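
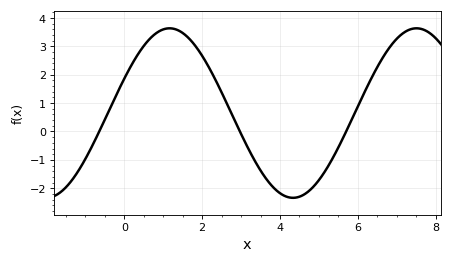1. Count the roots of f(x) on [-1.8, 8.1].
3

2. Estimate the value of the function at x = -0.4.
0.722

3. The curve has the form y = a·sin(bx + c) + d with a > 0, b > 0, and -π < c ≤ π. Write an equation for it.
y = 2.99sin(0.99x + 0.42) + 0.65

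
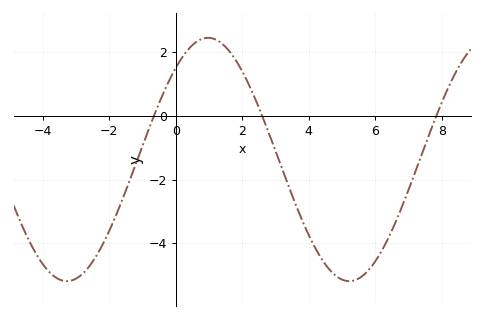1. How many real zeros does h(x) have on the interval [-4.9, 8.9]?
3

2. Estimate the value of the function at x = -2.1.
-3.84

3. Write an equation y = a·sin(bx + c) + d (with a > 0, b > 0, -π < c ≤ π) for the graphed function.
y = 3.82sin(0.74x + 0.852) - 1.37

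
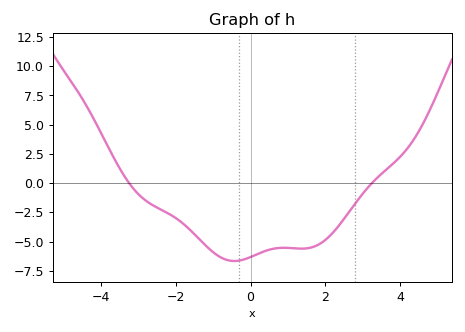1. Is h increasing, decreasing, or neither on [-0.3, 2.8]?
neither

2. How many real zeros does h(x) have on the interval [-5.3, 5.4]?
2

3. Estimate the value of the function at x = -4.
4.3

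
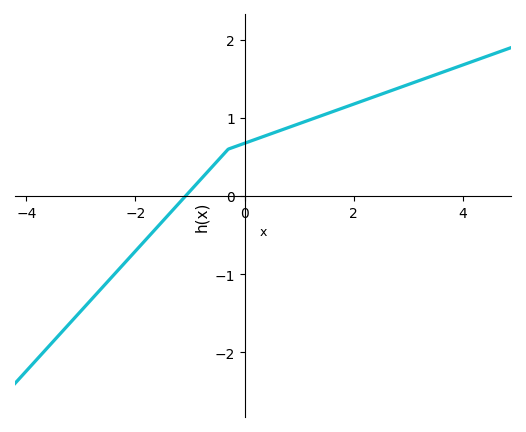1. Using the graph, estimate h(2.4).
1.28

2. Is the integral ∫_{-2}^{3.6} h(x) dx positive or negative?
positive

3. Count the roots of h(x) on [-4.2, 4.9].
1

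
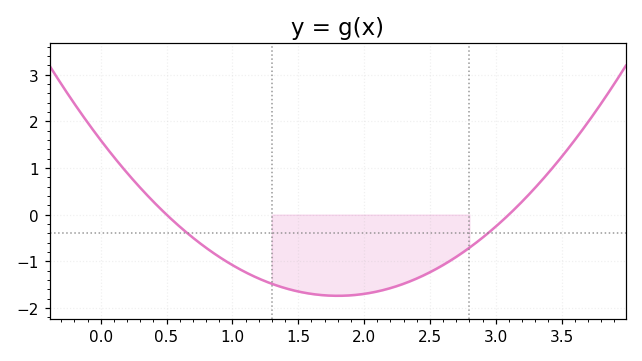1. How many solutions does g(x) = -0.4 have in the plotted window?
2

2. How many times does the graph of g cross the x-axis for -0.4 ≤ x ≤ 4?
2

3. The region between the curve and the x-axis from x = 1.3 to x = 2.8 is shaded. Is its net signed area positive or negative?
negative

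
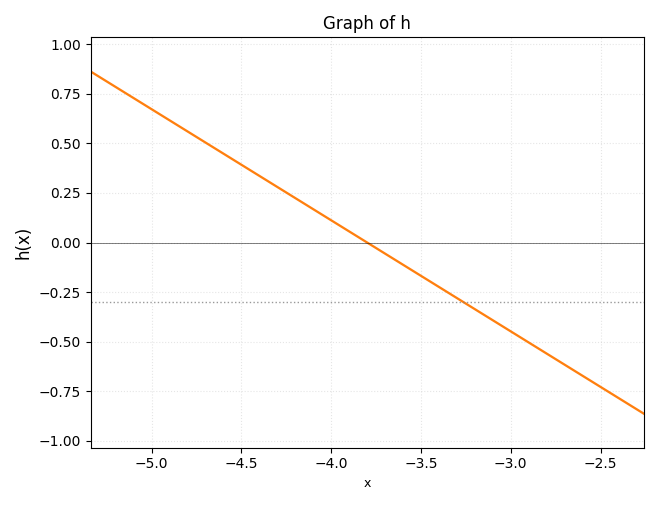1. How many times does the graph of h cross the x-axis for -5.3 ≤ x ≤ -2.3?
1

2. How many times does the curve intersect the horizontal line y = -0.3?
1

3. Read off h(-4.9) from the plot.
0.62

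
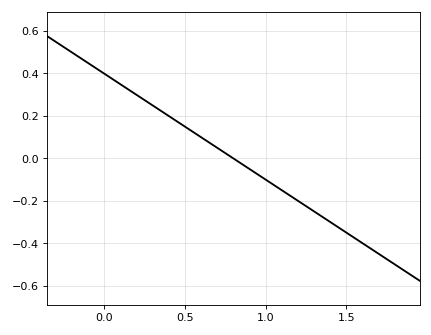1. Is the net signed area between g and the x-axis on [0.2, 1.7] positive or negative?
negative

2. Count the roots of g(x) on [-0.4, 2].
1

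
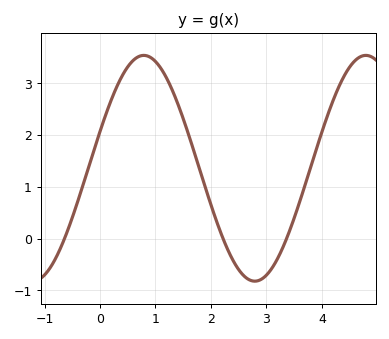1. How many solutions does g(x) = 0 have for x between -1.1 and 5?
3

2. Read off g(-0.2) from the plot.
1.4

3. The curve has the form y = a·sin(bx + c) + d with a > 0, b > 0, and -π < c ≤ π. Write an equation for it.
y = 2.18sin(1.57x + 0.332) + 1.36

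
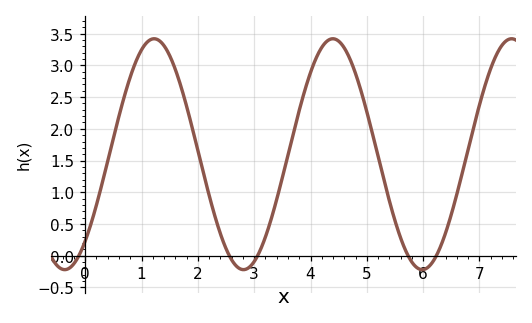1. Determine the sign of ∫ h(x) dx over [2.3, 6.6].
positive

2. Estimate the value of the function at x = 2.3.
0.632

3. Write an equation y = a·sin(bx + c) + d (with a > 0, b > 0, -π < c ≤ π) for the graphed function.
y = 1.82sin(1.98x - 0.852) + 1.6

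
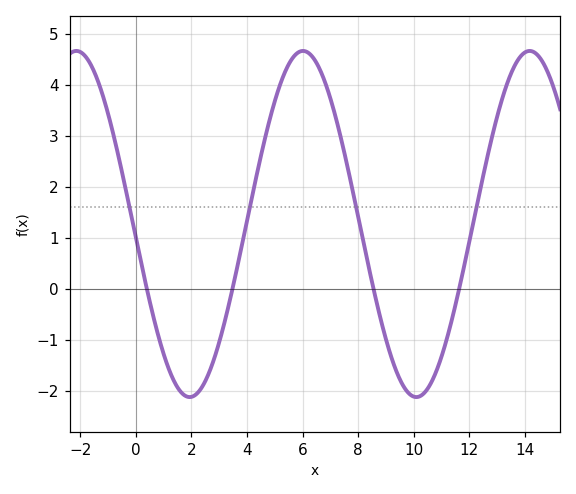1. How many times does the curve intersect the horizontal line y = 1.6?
4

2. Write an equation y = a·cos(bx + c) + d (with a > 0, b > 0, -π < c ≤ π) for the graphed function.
y = 3.39cos(0.77x + 1.65) + 1.27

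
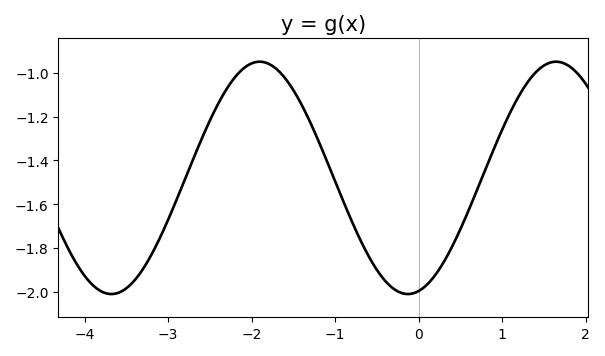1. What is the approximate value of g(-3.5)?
-1.98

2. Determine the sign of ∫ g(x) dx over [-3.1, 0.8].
negative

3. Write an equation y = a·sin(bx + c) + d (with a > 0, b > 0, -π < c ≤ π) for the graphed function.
y = 0.53sin(1.77x - 1.34) - 1.48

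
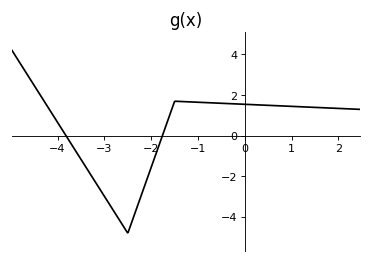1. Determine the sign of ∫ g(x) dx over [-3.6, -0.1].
negative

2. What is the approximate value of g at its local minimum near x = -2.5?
-4.8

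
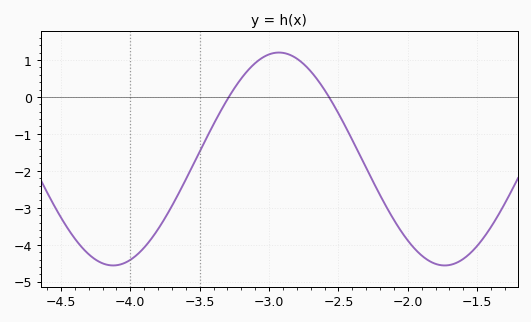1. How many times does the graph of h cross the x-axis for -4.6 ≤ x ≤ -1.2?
2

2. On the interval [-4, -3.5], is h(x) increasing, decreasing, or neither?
increasing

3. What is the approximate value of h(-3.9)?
-4.08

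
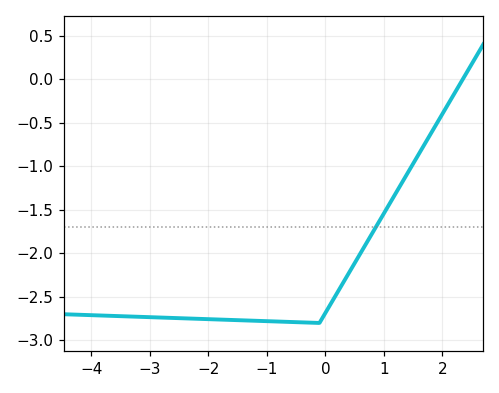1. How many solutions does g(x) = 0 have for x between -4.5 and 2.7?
1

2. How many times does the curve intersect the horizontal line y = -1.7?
1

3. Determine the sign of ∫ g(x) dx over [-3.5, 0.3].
negative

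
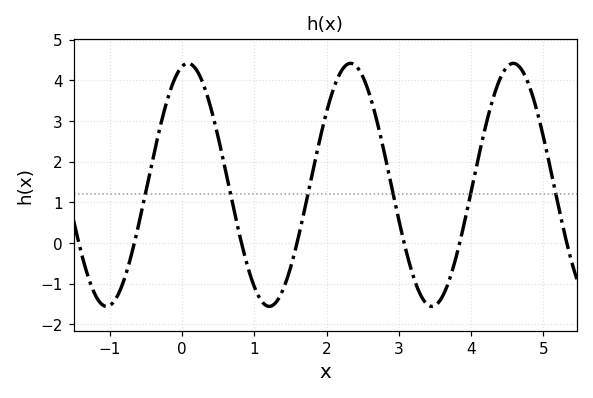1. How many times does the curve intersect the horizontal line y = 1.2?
6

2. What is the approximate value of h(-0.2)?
3.6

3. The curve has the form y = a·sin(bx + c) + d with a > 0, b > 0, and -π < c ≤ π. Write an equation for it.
y = 2.99sin(2.8x + 1.3) + 1.43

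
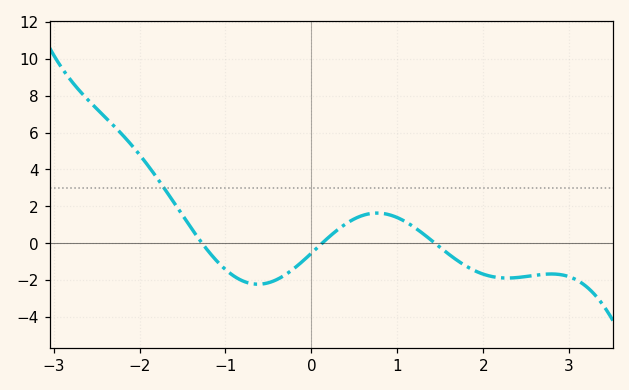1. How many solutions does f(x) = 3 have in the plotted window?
1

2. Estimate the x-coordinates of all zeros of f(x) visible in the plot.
-1.27, 0.125, 1.44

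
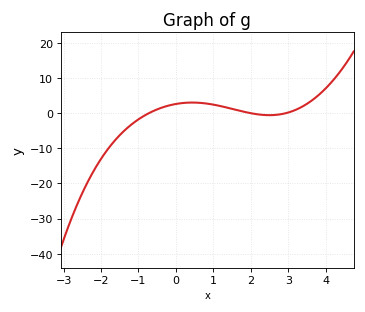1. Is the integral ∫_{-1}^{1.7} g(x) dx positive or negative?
positive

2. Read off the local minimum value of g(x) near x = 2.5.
-1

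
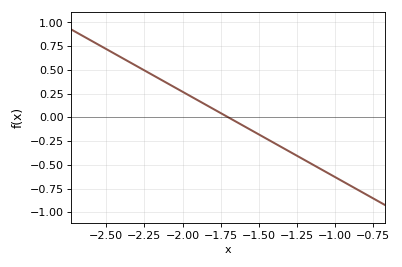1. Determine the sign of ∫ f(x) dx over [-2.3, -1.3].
positive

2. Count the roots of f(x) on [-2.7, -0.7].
1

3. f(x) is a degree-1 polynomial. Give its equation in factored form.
y = -0.9(x + 1.7)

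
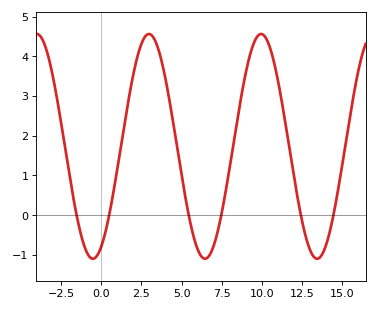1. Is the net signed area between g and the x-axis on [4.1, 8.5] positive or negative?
positive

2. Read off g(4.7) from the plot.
1.8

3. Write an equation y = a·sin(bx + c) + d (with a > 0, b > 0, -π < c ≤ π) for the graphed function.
y = 2.83sin(0.9x - 1.1) + 1.73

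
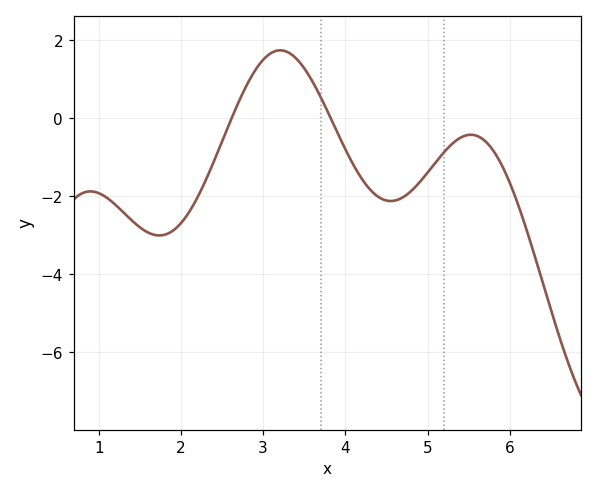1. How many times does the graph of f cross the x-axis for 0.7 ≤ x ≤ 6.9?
2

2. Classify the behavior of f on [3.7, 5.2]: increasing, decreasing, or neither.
neither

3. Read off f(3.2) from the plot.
1.8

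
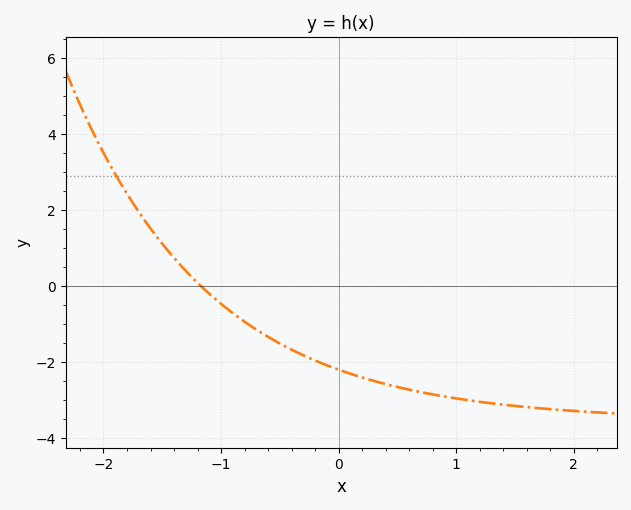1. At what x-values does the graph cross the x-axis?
-1.2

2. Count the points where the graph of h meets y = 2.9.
1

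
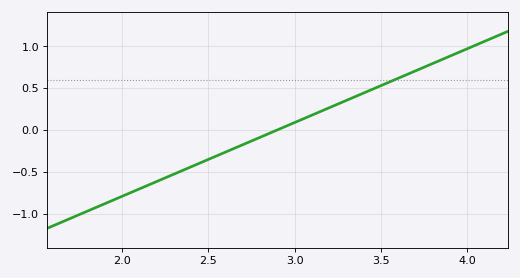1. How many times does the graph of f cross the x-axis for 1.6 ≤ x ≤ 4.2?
1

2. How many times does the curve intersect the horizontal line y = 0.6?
1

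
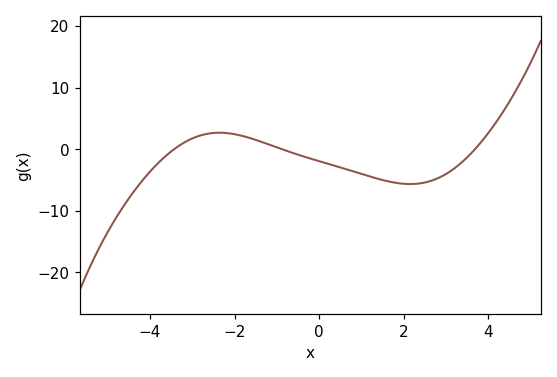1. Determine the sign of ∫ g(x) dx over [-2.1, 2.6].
negative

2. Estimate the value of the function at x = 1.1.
-4.21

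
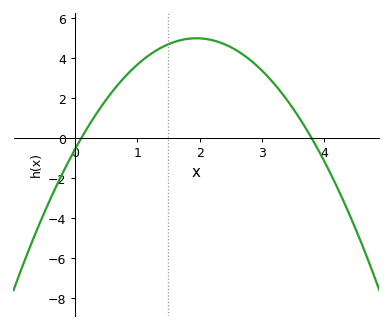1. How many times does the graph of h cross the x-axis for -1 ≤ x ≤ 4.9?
2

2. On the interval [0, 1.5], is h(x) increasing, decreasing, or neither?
increasing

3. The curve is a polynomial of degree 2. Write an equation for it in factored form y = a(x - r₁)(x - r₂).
y = -1.46(x - 0.1)(x - 3.8)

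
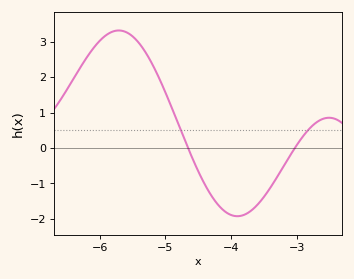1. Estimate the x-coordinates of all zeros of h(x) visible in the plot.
-4.66, -3.03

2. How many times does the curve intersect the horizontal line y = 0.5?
2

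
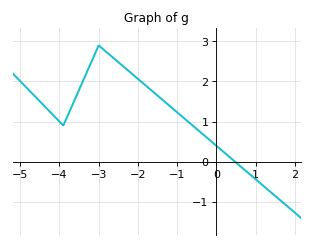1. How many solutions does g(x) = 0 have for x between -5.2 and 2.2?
1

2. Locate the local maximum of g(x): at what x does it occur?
-3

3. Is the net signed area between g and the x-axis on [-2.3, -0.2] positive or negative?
positive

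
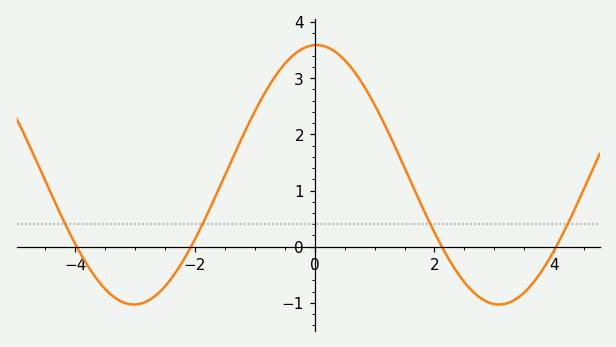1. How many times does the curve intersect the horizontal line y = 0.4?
4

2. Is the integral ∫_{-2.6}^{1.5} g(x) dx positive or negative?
positive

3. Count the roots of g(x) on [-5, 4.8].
4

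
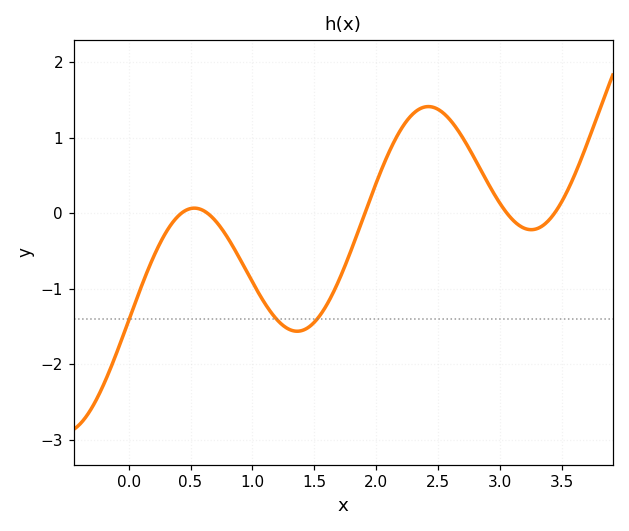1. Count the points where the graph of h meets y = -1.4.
3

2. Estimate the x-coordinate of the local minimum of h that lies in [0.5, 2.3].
1.4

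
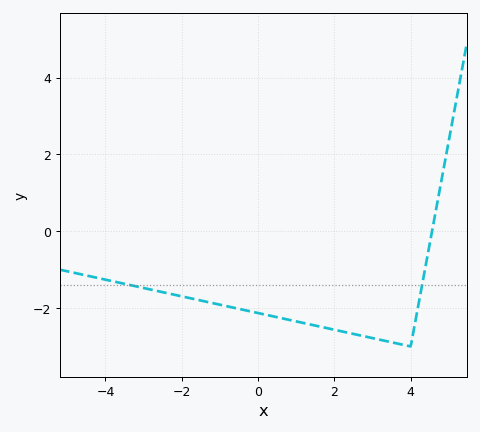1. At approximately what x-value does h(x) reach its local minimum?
4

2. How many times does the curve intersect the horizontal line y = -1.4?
2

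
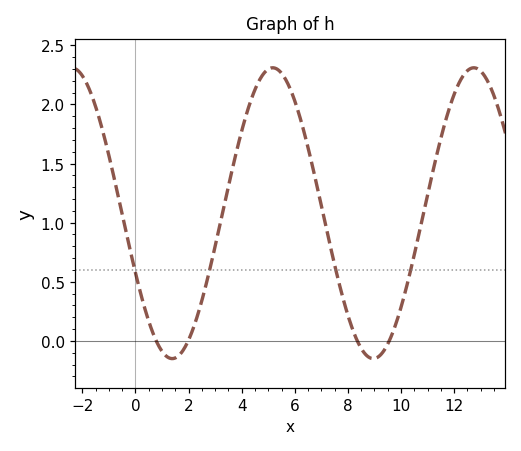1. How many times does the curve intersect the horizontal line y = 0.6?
4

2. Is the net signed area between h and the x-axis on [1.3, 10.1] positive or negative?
positive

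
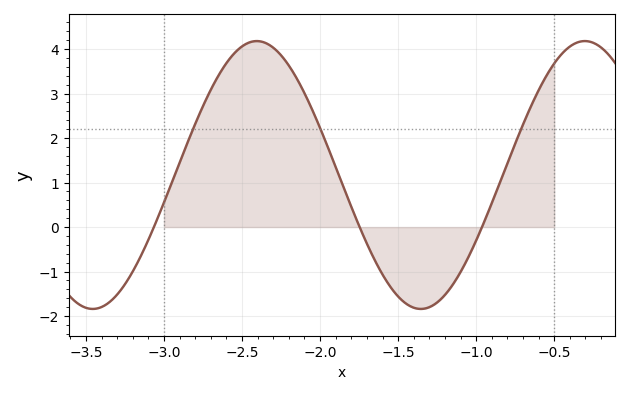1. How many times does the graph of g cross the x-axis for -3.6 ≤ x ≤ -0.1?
3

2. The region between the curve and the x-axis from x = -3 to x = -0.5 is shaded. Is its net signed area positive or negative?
positive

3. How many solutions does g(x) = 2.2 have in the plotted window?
3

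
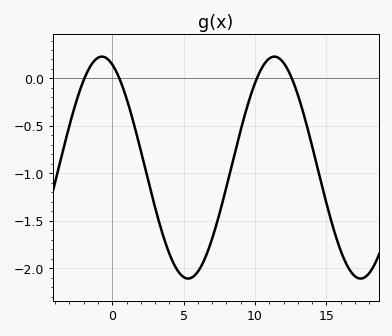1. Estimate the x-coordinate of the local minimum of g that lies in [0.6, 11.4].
5.31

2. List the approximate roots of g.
-1.96, 0.497, 10.1, 12.6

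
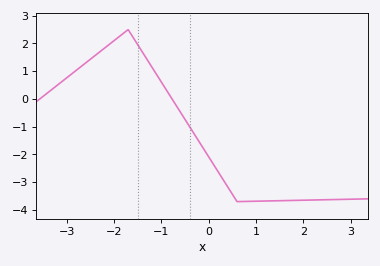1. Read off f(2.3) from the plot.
-3.6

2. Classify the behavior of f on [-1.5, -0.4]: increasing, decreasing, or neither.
decreasing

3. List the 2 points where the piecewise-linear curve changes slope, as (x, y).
(-1.7, 2.5); (0.6, -3.7)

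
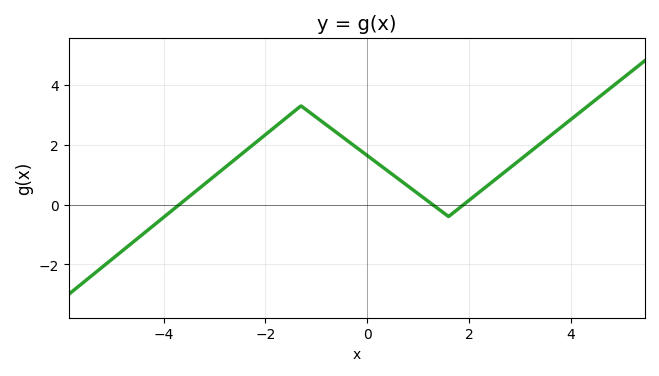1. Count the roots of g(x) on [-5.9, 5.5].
3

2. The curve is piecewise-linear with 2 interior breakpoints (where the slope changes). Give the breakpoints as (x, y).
(-1.3, 3.3); (1.6, -0.4)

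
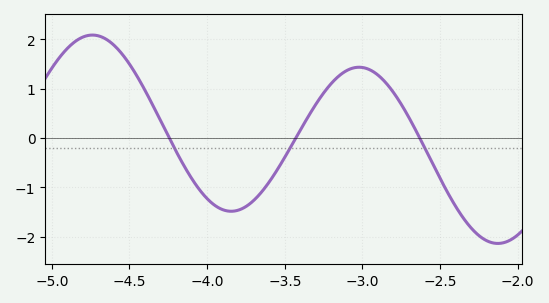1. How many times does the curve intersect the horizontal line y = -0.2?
3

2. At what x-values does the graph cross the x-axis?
-4.24, -3.43, -2.63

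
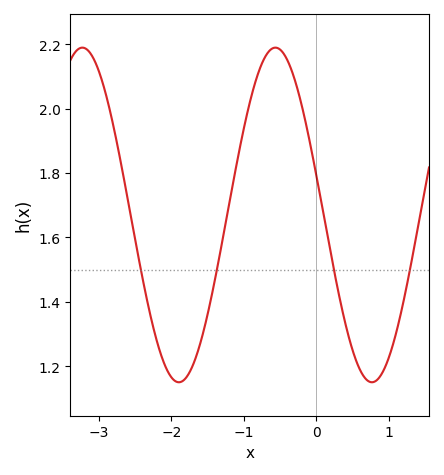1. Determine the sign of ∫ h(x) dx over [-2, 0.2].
positive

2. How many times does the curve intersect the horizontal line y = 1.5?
4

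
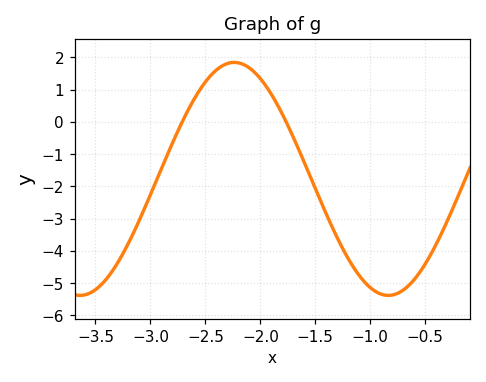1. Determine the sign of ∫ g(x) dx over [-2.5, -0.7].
negative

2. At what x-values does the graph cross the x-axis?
-2.71, -1.77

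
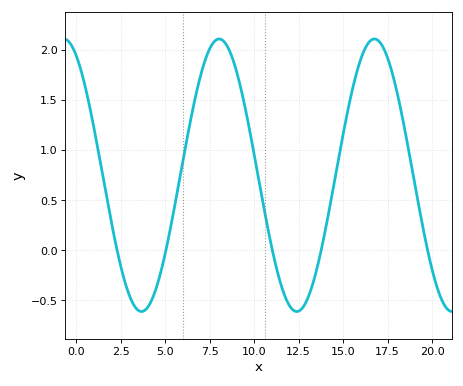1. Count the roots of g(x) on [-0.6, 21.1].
5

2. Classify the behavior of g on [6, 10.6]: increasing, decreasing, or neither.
neither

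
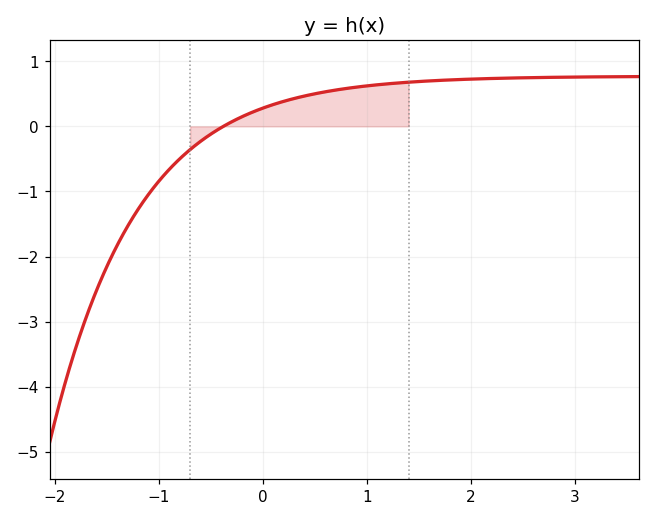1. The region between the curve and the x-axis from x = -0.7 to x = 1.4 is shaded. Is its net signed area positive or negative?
positive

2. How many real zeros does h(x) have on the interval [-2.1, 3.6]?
1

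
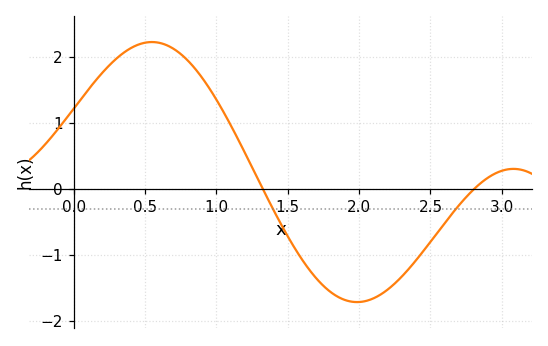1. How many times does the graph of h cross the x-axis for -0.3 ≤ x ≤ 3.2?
2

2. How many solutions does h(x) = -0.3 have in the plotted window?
2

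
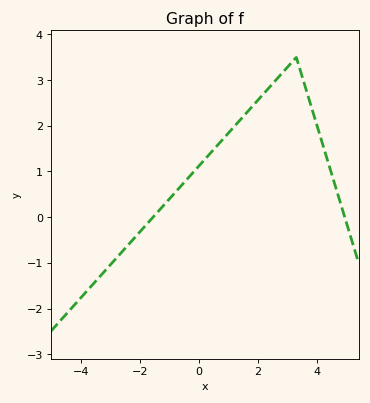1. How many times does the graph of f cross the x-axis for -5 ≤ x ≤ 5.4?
2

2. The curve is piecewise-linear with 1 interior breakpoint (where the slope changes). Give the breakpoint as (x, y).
(3.3, 3.5)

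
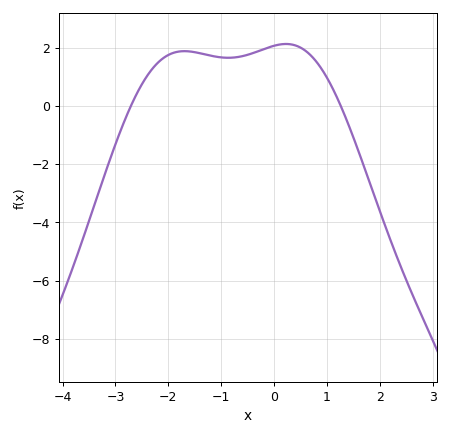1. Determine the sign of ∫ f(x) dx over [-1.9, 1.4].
positive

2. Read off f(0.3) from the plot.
2.2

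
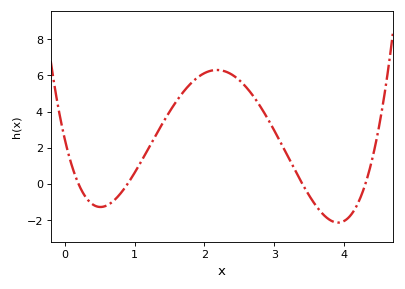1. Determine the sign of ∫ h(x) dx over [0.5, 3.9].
positive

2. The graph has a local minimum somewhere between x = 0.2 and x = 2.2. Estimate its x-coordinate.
0.5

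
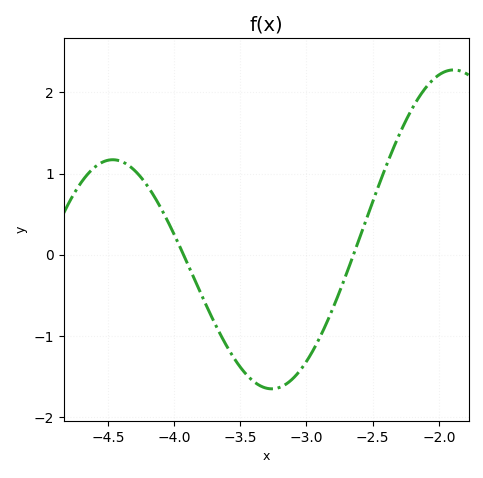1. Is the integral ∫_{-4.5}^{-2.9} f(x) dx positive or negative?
negative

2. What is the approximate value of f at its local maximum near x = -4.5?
1.2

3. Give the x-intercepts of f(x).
-3.95, -2.65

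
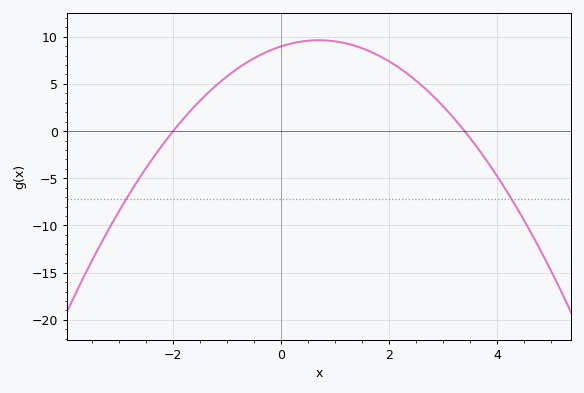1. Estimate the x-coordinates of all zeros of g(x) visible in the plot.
-2, 3.4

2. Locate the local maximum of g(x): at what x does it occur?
0.8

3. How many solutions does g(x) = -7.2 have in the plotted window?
2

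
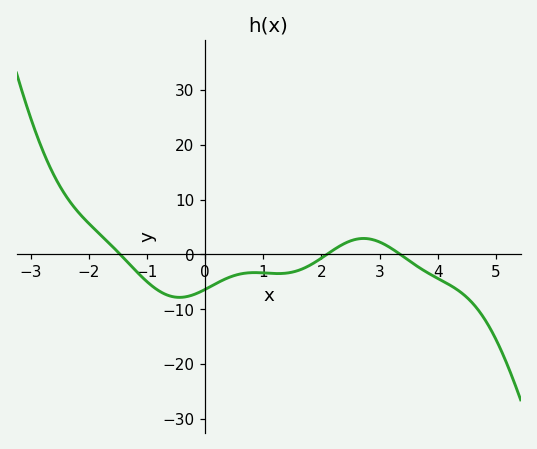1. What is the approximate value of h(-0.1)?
-7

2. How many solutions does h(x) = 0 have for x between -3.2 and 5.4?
3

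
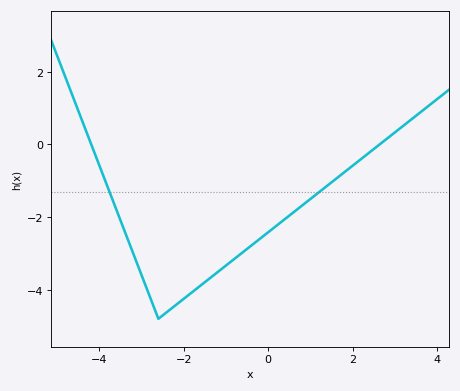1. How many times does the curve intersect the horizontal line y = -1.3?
2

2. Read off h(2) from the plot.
-0.6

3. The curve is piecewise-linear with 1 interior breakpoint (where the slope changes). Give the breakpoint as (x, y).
(-2.6, -4.8)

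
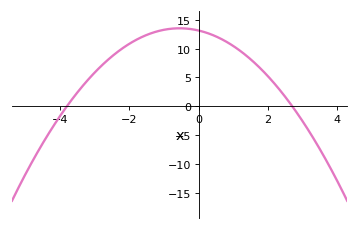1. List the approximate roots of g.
-3.8, 2.7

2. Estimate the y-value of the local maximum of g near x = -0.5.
13.5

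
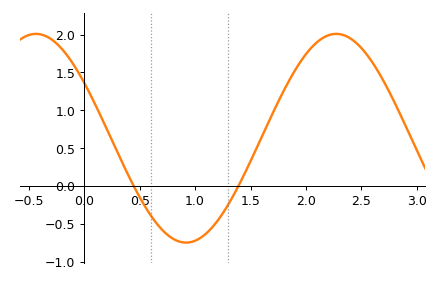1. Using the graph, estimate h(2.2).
1.99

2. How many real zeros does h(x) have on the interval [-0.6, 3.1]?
2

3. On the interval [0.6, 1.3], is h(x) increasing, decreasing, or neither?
neither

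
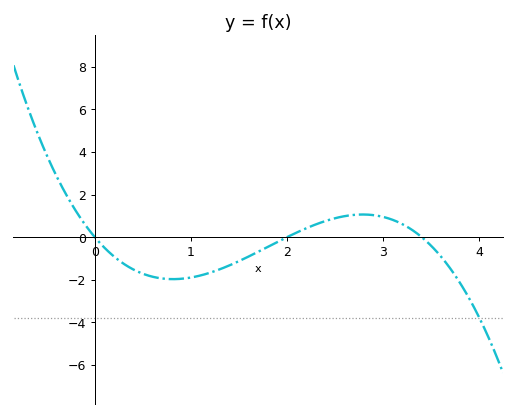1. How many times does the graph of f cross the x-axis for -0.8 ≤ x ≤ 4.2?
3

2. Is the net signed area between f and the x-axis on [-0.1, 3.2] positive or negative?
negative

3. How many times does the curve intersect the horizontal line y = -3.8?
1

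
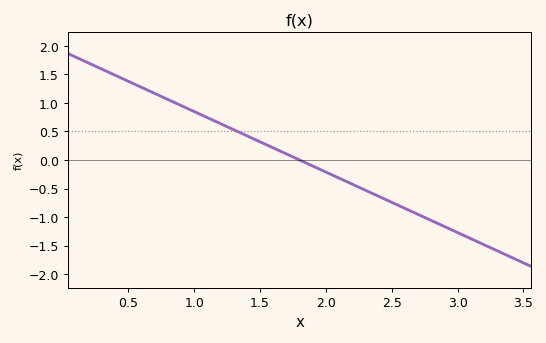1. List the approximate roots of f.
1.8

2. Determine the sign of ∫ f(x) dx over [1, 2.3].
positive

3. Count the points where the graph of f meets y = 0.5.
1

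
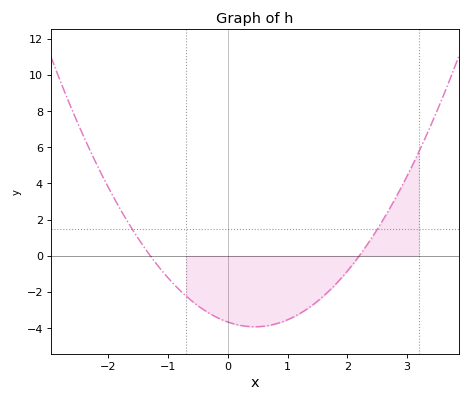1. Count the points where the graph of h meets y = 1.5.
2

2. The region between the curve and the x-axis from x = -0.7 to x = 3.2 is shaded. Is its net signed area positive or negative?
negative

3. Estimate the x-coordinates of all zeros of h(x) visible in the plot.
-1.3, 2.2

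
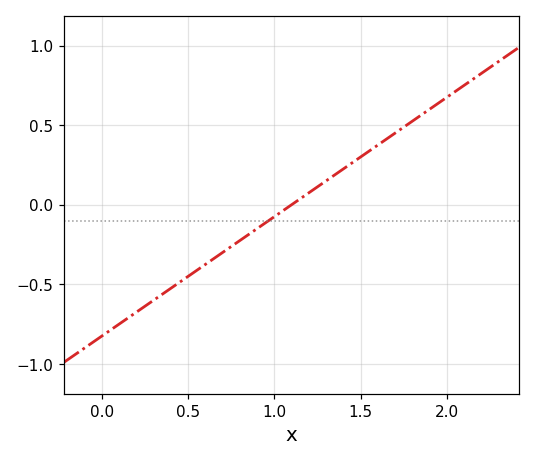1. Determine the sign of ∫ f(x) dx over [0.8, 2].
positive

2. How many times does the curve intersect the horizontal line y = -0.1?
1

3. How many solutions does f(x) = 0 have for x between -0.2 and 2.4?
1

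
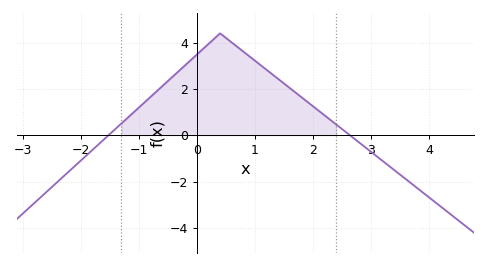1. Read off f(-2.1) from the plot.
-1.4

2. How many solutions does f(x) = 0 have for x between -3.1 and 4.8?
2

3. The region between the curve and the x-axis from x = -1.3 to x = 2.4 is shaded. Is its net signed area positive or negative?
positive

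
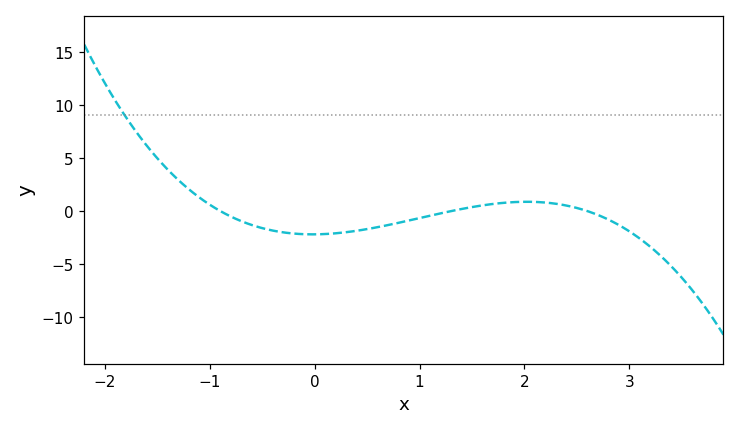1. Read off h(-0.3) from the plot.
-2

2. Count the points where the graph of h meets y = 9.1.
1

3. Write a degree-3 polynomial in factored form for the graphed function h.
y = -0.72(x + 0.9)(x - 1.3)(x - 2.6)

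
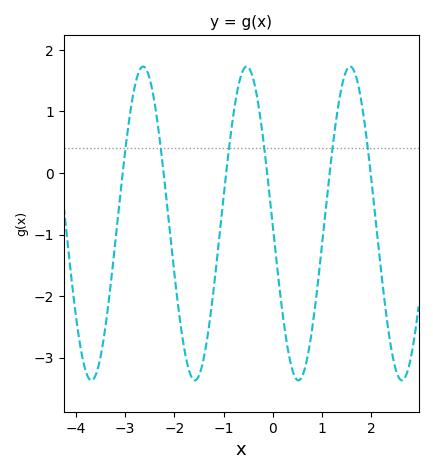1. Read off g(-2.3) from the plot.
0.6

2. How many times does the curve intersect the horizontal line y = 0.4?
6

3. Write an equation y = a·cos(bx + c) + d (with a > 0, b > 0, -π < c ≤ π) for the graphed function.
y = 2.55cos(3x + 1.6) - 0.82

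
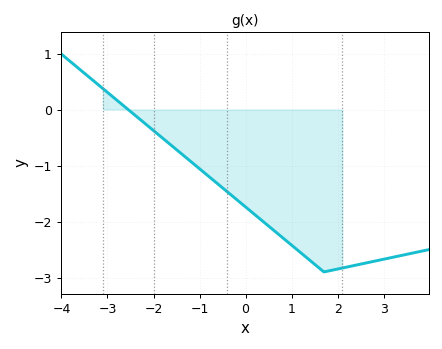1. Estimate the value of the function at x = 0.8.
-2.29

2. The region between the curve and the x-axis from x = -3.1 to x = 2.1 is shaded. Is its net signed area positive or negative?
negative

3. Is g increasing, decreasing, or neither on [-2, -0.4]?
decreasing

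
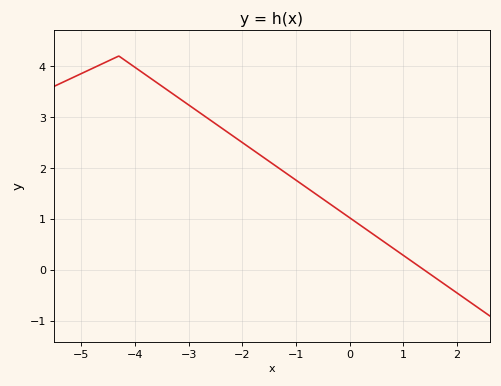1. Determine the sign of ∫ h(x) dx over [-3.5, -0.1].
positive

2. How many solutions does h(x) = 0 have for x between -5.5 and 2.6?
1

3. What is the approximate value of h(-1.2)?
1.91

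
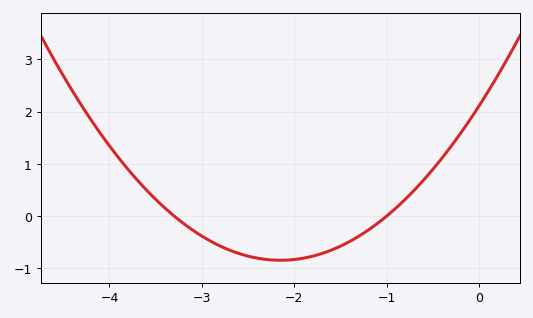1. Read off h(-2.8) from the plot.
-0.6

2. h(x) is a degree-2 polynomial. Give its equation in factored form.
y = 0.64(x + 3.3)(x + 1)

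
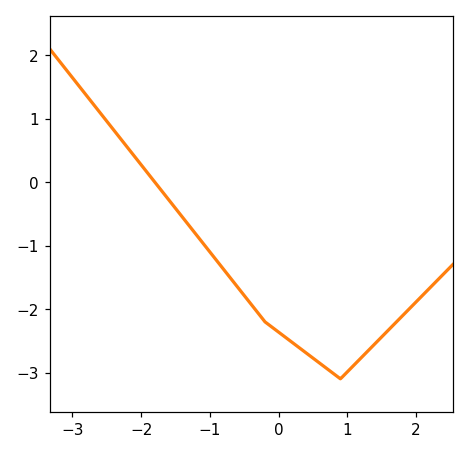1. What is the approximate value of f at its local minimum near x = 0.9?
-3.1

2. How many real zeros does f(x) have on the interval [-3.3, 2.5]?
1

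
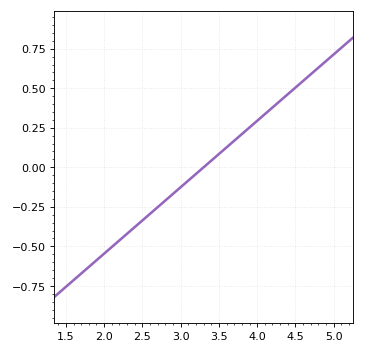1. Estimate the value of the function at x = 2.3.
-0.42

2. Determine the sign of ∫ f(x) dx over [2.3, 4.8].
positive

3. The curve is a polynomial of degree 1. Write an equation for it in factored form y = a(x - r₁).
y = 0.42(x - 3.3)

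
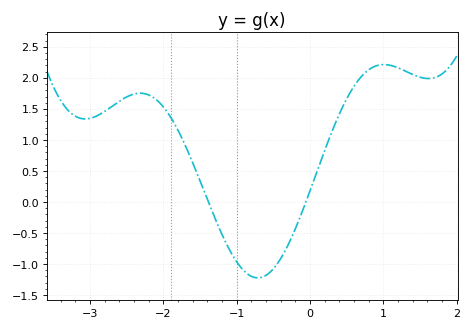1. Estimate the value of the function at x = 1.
2.2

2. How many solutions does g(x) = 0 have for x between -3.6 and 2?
2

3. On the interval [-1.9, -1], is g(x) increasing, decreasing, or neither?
decreasing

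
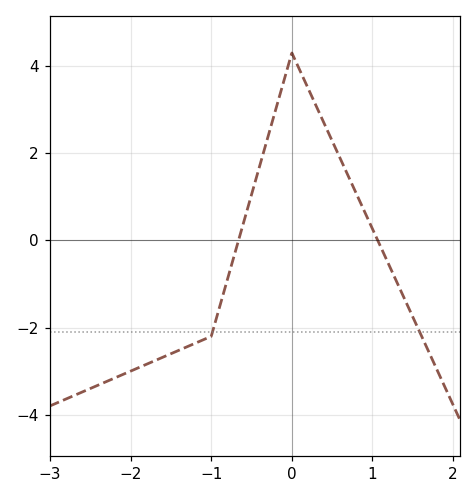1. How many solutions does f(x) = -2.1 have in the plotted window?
2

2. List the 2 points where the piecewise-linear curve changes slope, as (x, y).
(-1, -2.2); (0, 4.3)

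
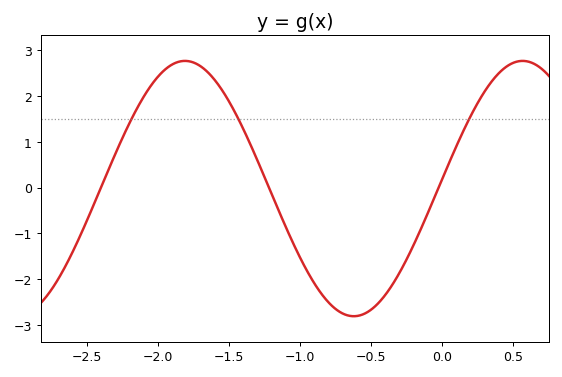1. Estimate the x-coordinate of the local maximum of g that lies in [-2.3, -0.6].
-1.8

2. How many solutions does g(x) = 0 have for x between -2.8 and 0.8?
3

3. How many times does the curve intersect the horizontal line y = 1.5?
3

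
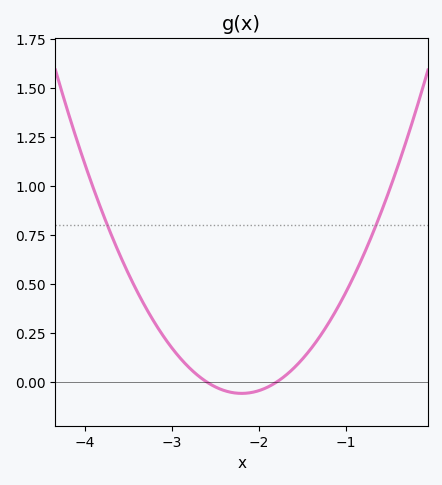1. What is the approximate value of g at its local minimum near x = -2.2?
-0.058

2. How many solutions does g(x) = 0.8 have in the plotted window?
2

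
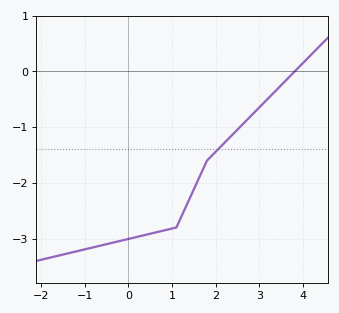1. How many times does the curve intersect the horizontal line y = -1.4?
1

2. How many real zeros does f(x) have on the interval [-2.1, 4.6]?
1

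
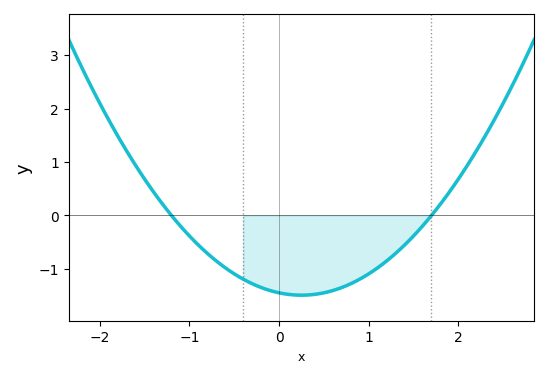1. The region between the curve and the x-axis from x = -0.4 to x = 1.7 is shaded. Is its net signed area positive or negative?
negative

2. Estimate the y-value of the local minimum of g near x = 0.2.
-1.49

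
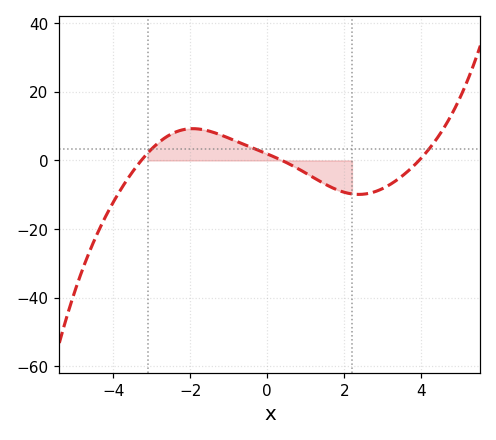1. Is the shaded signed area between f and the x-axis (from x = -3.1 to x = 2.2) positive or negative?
positive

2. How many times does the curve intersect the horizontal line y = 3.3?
3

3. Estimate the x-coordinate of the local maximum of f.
-1.93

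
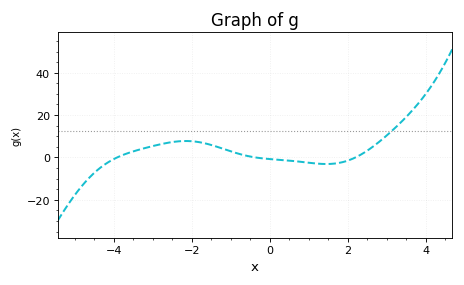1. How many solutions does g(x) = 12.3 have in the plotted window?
1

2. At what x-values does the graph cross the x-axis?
-4, -0.4, 2.2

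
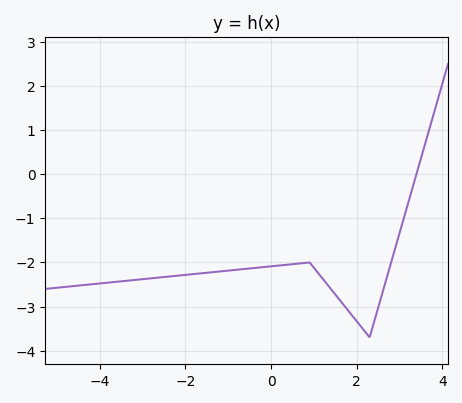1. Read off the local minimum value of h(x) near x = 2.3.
-3.7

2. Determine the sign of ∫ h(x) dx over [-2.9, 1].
negative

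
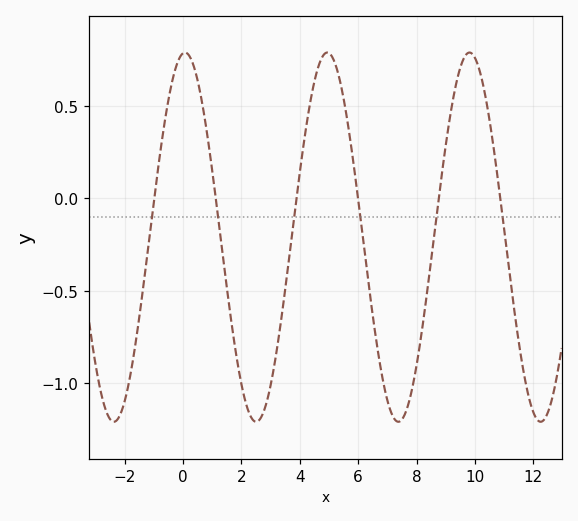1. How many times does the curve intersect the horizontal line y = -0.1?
6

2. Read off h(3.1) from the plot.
-0.93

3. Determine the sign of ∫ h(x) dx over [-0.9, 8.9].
negative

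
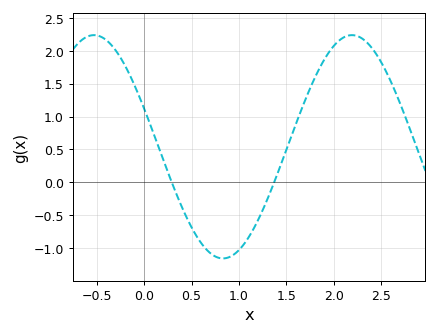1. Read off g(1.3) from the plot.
-0.25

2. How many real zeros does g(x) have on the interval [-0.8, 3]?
2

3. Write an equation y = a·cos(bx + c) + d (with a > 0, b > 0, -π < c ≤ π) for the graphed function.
y = 1.7cos(2.3x + 1.2) + 0.54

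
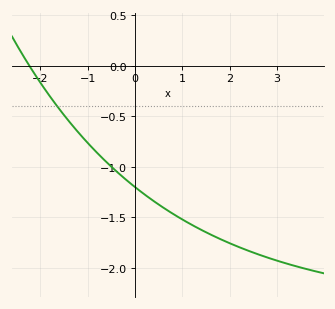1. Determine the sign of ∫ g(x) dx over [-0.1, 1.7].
negative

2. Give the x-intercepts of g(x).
-2.2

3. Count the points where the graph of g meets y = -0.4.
1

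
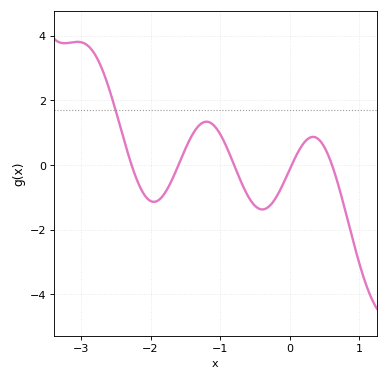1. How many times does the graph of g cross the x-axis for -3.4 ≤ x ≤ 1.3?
5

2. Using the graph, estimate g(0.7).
-0.644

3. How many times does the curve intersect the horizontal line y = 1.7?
1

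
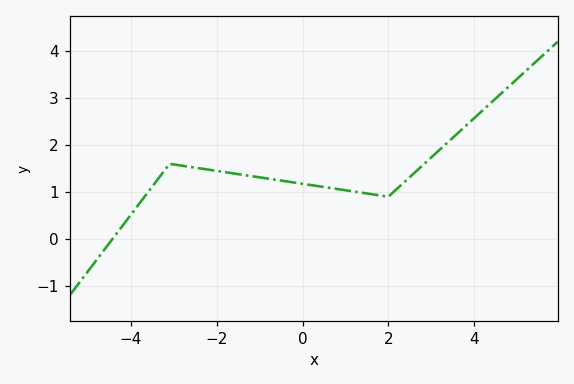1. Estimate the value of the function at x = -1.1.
1.3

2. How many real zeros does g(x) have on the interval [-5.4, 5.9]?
1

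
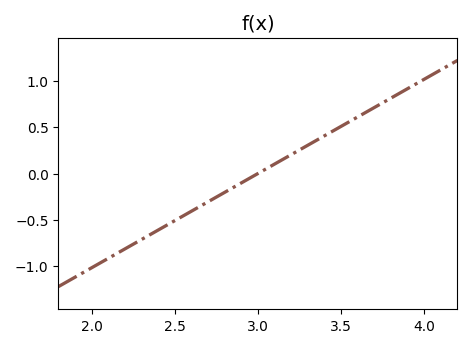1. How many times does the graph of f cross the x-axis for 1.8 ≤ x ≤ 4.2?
1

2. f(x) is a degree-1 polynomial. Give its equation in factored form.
y = 1.02(x - 3)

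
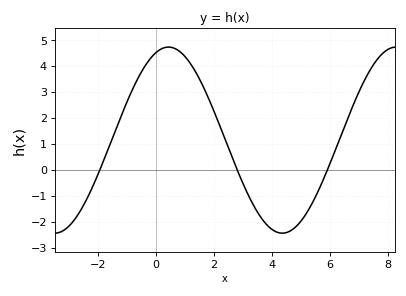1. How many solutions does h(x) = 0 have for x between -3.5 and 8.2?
3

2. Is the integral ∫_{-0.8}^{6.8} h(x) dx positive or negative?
positive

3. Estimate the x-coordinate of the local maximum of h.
0.4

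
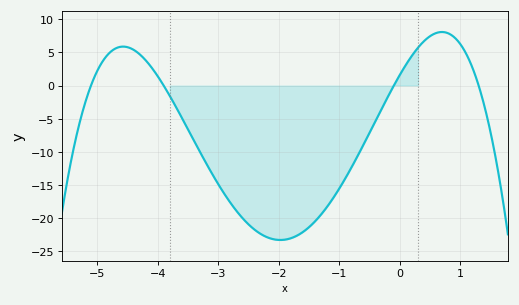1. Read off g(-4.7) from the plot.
5.56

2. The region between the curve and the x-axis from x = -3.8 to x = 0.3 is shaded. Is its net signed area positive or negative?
negative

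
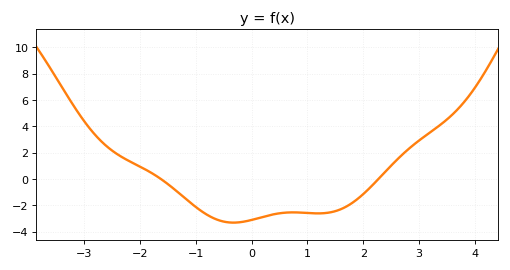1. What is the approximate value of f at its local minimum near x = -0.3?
-3.31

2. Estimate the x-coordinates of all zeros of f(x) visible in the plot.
-1.63, 2.27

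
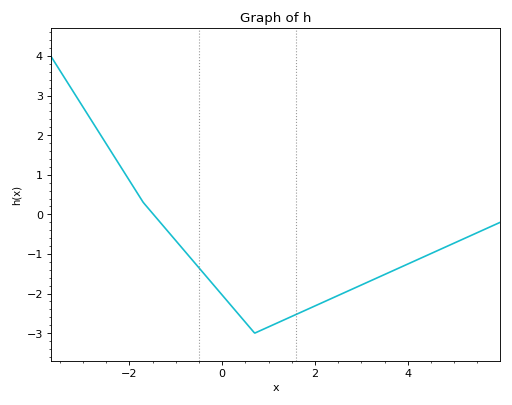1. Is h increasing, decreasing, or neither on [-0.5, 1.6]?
neither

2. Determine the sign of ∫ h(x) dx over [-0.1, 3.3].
negative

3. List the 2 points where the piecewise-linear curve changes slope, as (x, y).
(-1.7, 0.3); (0.7, -3)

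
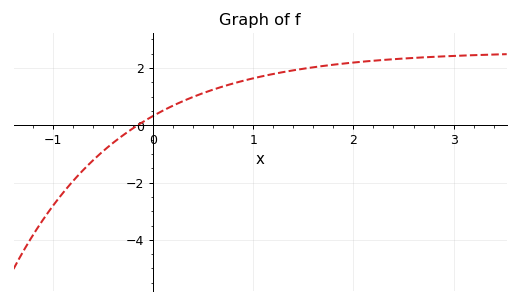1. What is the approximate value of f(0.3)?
0.8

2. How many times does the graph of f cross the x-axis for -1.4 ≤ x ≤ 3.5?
1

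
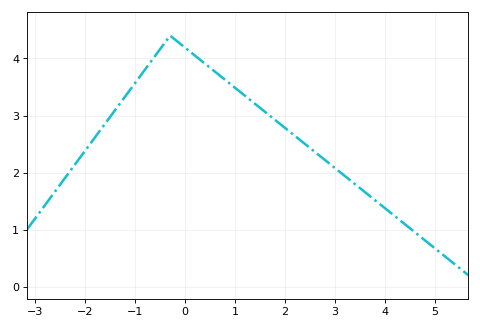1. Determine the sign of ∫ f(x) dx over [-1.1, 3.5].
positive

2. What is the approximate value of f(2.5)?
2.43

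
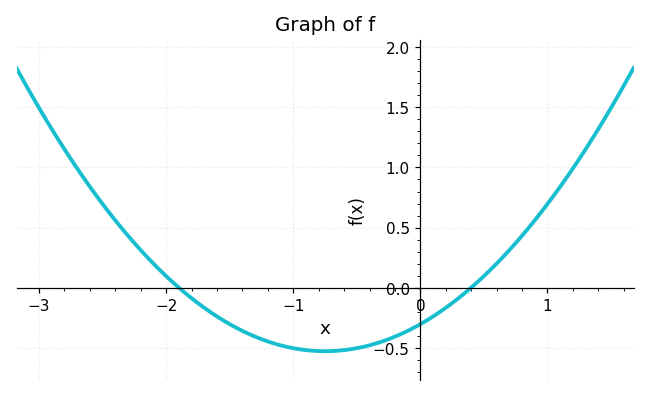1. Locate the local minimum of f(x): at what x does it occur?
-0.75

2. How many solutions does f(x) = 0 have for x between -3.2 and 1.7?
2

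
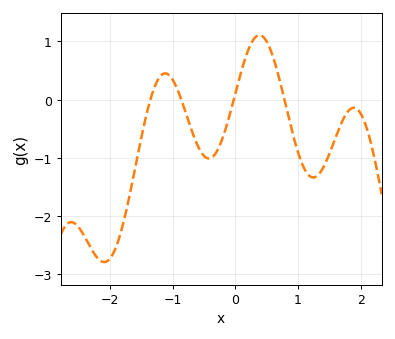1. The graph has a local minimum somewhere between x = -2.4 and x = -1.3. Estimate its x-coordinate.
-2.1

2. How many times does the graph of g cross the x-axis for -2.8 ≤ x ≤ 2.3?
4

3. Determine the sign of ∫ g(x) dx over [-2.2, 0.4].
negative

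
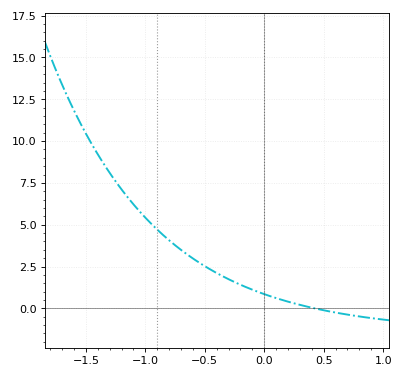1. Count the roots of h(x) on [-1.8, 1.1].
1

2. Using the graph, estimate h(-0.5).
2.52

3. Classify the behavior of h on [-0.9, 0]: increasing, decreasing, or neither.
decreasing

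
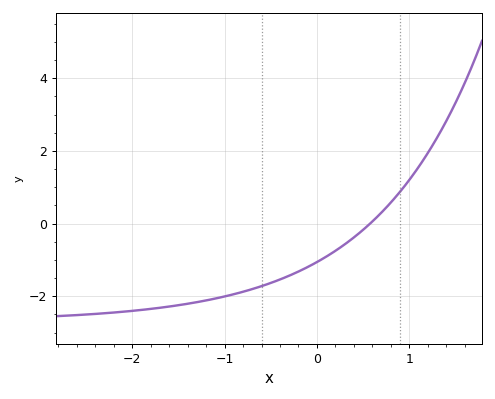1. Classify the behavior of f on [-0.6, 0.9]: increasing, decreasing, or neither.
increasing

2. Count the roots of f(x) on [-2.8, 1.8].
1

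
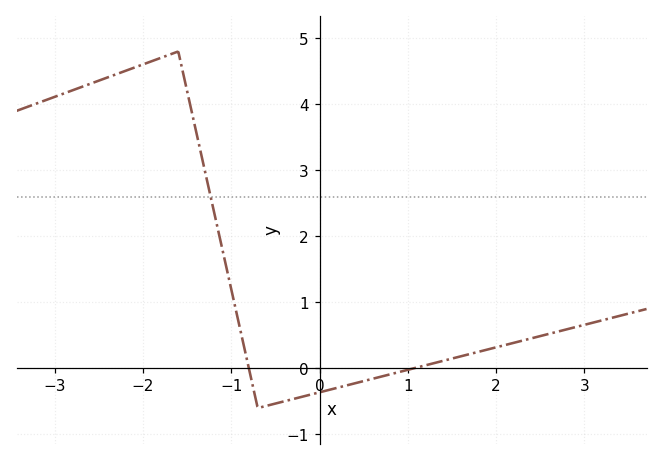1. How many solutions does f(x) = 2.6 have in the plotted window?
1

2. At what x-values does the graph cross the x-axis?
-0.8, 1.06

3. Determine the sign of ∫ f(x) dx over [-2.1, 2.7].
positive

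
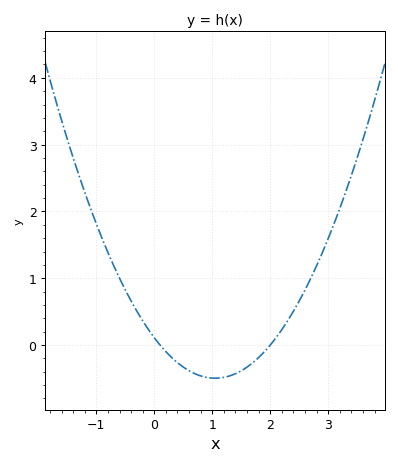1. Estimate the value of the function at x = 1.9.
-0.1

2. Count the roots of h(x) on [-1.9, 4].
2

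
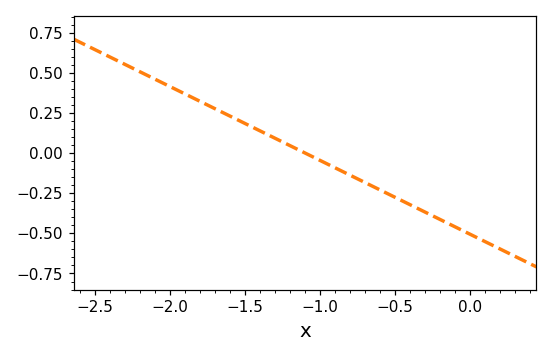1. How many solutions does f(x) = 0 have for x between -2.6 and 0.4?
1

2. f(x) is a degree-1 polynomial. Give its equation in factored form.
y = -0.46(x + 1.1)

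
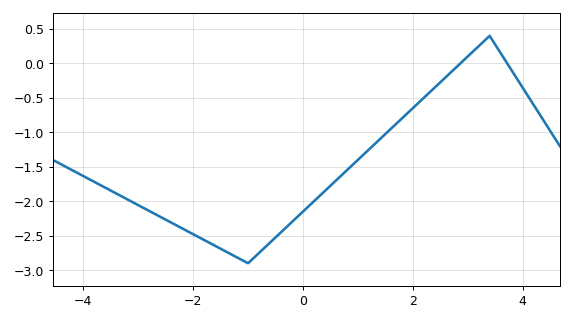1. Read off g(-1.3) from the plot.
-2.75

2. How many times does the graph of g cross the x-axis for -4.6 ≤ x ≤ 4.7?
2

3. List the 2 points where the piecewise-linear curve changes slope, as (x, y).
(-1, -2.9); (3.4, 0.4)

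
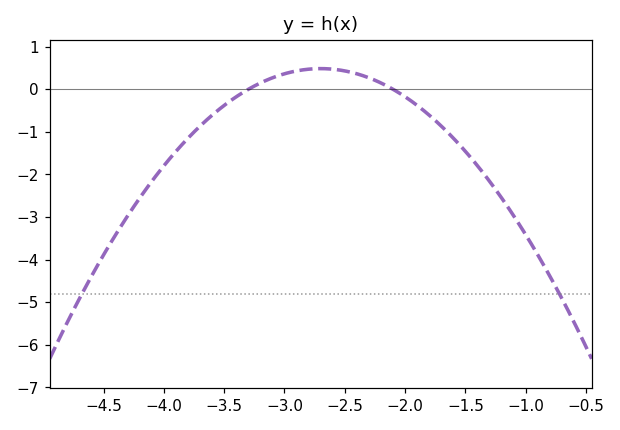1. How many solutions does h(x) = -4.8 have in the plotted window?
2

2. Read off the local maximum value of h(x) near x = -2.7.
0.486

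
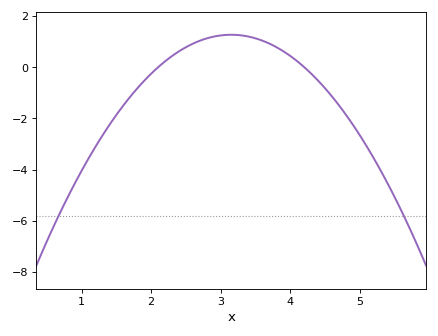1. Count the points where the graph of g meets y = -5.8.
2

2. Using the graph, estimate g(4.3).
-0.2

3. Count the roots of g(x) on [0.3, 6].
2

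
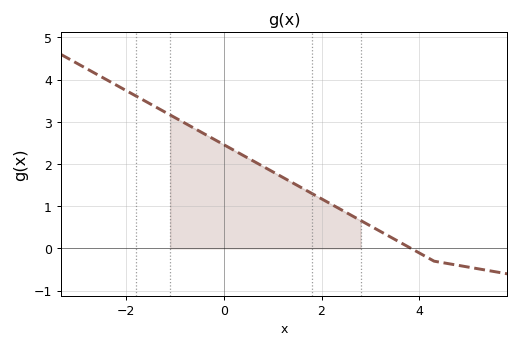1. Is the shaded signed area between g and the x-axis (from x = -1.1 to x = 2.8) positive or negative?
positive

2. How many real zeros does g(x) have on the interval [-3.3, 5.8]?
1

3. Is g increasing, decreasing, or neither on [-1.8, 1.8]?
decreasing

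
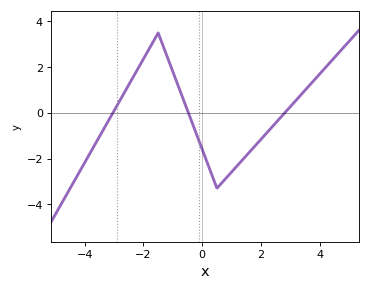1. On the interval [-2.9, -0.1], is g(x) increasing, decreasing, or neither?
neither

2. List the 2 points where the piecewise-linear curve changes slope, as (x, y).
(-1.5, 3.5); (0.5, -3.3)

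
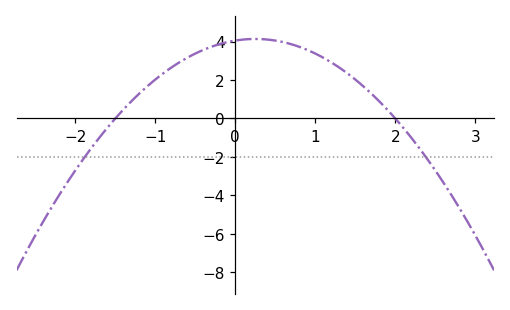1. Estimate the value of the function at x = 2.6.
-3.4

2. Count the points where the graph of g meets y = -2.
2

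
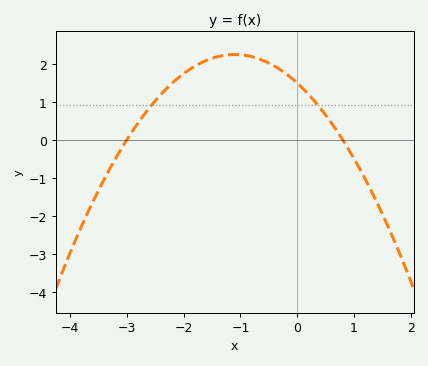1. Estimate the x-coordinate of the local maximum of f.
-1.1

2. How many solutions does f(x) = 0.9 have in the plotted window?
2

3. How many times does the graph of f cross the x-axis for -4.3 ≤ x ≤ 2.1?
2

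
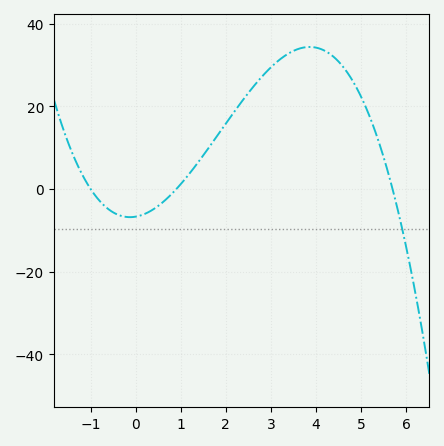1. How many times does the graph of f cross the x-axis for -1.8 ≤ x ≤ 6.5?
3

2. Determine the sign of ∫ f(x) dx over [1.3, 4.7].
positive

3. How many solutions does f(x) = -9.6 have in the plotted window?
1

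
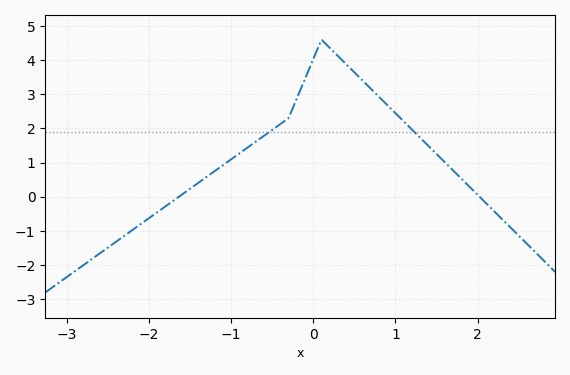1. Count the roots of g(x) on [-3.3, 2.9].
2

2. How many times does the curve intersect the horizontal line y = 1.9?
2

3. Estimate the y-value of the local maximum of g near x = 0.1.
4.6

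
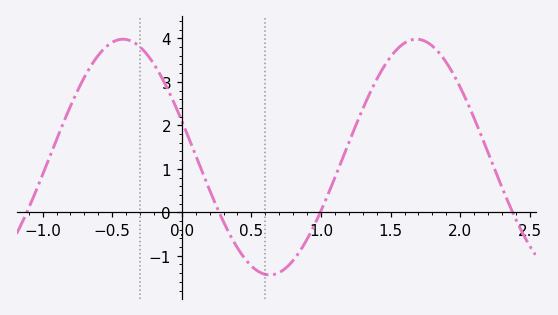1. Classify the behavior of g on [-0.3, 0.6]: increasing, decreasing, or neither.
decreasing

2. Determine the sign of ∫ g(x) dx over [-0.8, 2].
positive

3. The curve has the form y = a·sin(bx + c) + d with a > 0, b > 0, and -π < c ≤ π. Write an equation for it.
y = 2.71sin(2.98x + 2.83) + 1.27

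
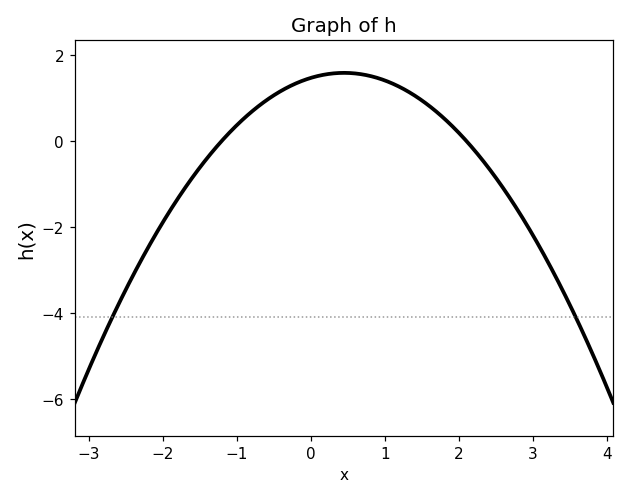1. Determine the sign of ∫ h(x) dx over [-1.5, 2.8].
positive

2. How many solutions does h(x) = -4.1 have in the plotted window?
2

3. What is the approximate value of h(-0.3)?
1.25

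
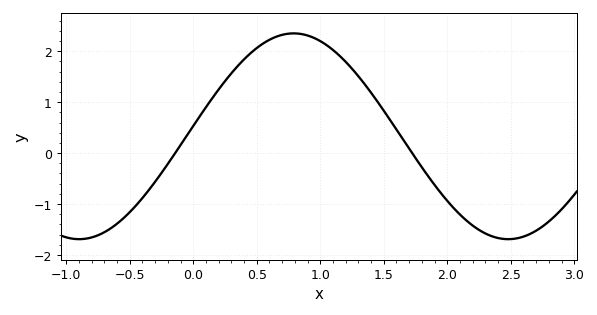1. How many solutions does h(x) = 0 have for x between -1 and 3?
2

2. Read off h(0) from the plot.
0.532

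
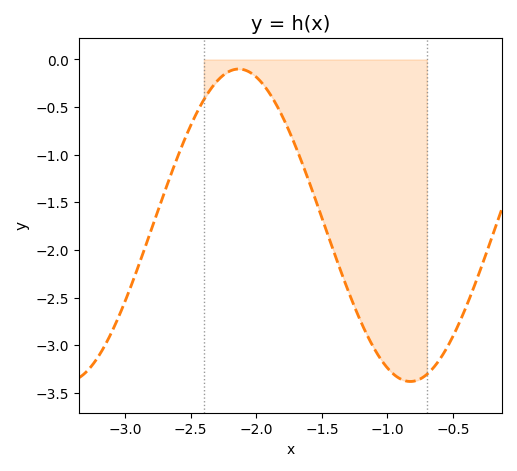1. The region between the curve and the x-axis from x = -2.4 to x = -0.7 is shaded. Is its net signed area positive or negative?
negative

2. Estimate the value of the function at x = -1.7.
-0.9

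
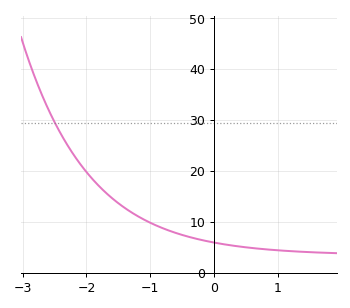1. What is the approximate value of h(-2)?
19.7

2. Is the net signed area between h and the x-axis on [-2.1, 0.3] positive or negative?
positive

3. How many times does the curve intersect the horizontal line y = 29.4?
1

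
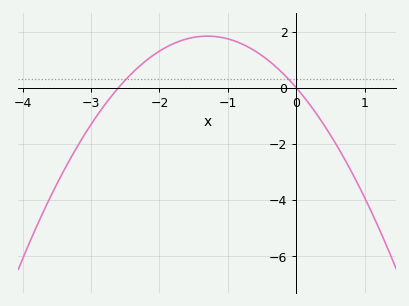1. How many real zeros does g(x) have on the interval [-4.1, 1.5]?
2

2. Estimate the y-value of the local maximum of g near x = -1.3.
1.8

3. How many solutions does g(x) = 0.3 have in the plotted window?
2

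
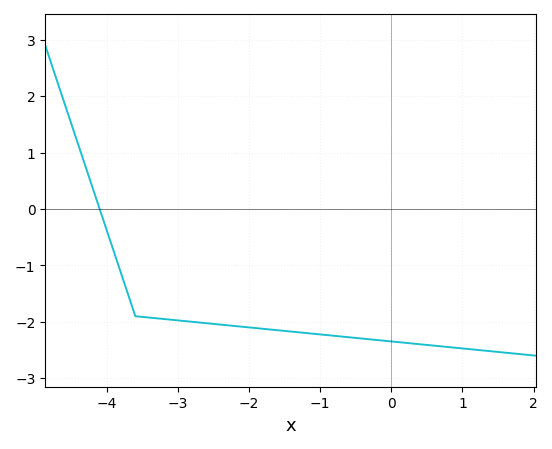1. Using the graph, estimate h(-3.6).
-1.9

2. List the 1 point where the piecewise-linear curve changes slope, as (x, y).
(-3.6, -1.9)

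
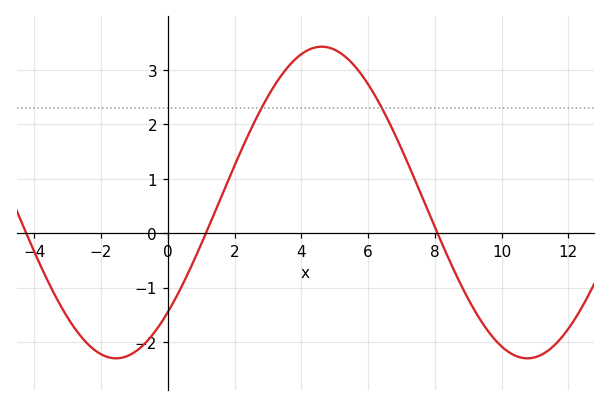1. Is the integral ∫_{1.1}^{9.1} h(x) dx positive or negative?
positive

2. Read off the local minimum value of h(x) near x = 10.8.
-2.3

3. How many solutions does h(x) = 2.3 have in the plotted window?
2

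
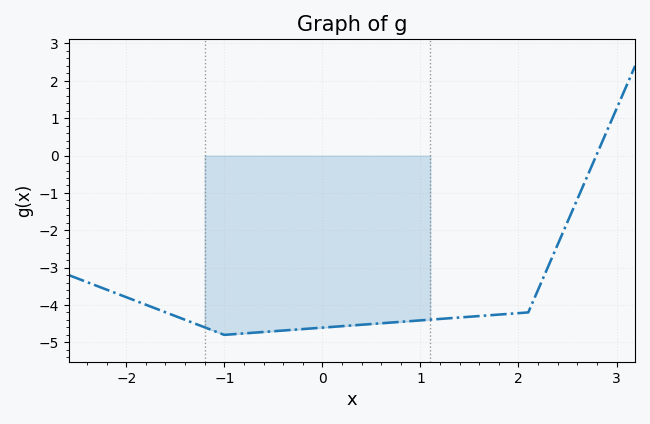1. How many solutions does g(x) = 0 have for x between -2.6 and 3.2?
1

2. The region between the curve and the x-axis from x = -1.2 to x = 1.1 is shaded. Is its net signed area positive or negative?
negative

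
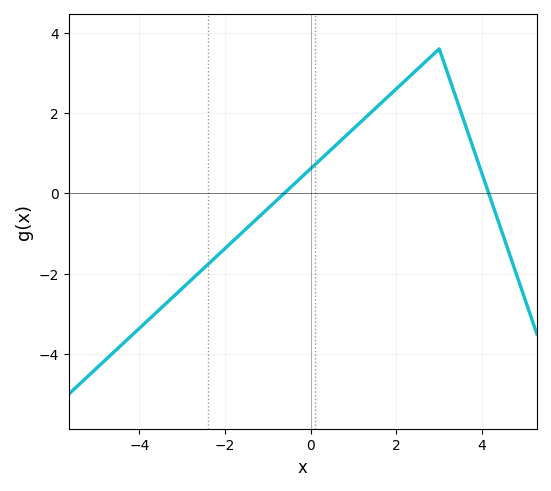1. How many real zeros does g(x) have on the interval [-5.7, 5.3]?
2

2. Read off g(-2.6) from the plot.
-1.97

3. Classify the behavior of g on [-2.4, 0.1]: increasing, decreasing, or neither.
increasing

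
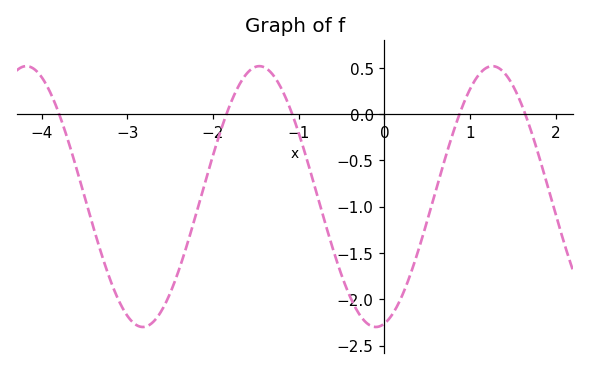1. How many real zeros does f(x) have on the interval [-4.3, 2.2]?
5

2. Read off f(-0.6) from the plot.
-1.45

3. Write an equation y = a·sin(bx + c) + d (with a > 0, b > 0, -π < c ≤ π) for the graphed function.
y = 1.41sin(2.3x - 1.3) - 0.89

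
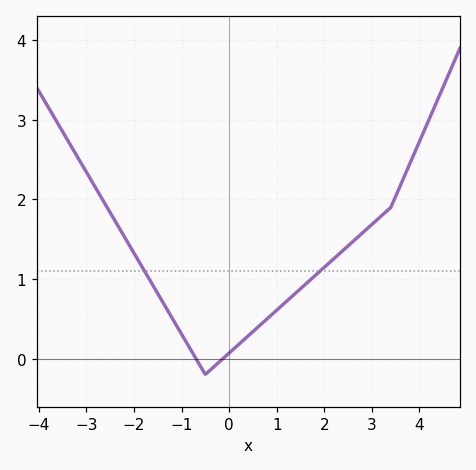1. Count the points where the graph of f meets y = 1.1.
2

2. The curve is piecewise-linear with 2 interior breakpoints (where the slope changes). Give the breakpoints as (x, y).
(-0.5, -0.2); (3.4, 1.9)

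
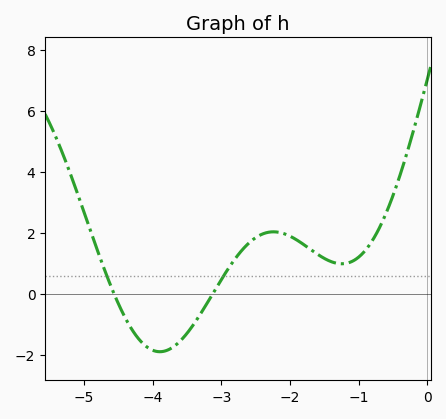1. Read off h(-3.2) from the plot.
-0.272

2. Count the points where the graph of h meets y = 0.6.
2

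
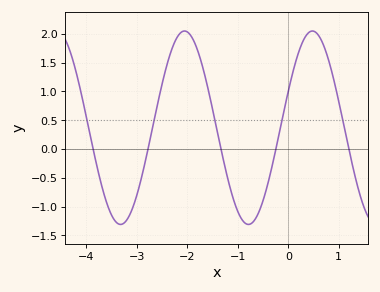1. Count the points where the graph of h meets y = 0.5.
5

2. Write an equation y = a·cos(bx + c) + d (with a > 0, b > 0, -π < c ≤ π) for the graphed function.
y = 1.68cos(2.48x - 1.18) + 0.37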